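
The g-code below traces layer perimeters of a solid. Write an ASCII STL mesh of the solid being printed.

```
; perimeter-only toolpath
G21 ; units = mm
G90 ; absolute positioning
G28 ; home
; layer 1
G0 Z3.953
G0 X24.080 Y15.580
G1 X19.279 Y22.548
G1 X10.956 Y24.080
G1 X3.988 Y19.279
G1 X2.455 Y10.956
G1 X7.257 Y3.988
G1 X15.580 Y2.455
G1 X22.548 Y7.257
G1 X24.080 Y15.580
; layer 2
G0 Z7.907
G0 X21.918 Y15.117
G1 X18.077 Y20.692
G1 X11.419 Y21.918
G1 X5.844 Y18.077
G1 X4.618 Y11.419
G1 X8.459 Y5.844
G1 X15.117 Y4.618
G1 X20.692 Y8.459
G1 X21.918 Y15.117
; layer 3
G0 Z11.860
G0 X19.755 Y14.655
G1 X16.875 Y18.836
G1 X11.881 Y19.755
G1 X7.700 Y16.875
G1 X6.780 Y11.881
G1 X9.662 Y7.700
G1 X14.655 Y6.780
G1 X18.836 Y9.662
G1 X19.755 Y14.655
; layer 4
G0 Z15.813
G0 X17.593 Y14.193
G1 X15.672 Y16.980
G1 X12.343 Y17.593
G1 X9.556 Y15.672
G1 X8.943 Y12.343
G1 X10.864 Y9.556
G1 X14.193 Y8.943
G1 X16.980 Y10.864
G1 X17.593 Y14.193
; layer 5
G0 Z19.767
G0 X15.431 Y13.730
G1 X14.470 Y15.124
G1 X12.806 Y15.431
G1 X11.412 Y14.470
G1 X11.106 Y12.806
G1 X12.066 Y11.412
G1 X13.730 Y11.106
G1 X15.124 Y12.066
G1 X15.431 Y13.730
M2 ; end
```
solid part
  facet normal 0.0000 0.0000 -1.0000
    outer loop
      vertex 10.494 26.243 0.000
      vertex 20.481 24.404 0.000
      vertex 26.243 16.042 0.000
    endloop
  endfacet
  facet normal 0.0000 0.0000 -1.0000
    outer loop
      vertex 2.132 20.481 0.000
      vertex 10.494 26.243 0.000
      vertex 26.243 16.042 0.000
    endloop
  endfacet
  facet normal 0.0000 0.0000 -1.0000
    outer loop
      vertex 0.293 10.494 0.000
      vertex 2.132 20.481 0.000
      vertex 26.243 16.042 0.000
    endloop
  endfacet
  facet normal 0.0000 0.0000 -1.0000
    outer loop
      vertex 6.055 2.132 0.000
      vertex 0.293 10.494 0.000
      vertex 26.243 16.042 0.000
    endloop
  endfacet
  facet normal 0.0000 0.0000 -1.0000
    outer loop
      vertex 16.042 0.293 0.000
      vertex 6.055 2.132 0.000
      vertex 26.243 16.042 0.000
    endloop
  endfacet
  facet normal 0.0000 0.0000 -1.0000
    outer loop
      vertex 24.404 6.055 0.000
      vertex 16.042 0.293 0.000
      vertex 26.243 16.042 0.000
    endloop
  endfacet
  facet normal 0.7315 0.5041 0.4591
    outer loop
      vertex 26.243 16.042 0.000
      vertex 20.481 24.404 0.000
      vertex 13.268 13.268 23.720
    endloop
  endfacet
  facet normal 0.1609 0.8737 0.4591
    outer loop
      vertex 20.481 24.404 0.000
      vertex 10.494 26.243 0.000
      vertex 13.268 13.268 23.720
    endloop
  endfacet
  facet normal -0.5041 0.7315 0.4591
    outer loop
      vertex 10.494 26.243 0.000
      vertex 2.132 20.481 0.000
      vertex 13.268 13.268 23.720
    endloop
  endfacet
  facet normal -0.8737 0.1609 0.4591
    outer loop
      vertex 2.132 20.481 0.000
      vertex 0.293 10.494 0.000
      vertex 13.268 13.268 23.720
    endloop
  endfacet
  facet normal -0.7315 -0.5041 0.4591
    outer loop
      vertex 0.293 10.494 0.000
      vertex 6.055 2.132 0.000
      vertex 13.268 13.268 23.720
    endloop
  endfacet
  facet normal -0.1609 -0.8737 0.4591
    outer loop
      vertex 6.055 2.132 0.000
      vertex 16.042 0.293 0.000
      vertex 13.268 13.268 23.720
    endloop
  endfacet
  facet normal 0.5041 -0.7315 0.4591
    outer loop
      vertex 16.042 0.293 0.000
      vertex 24.404 6.055 0.000
      vertex 13.268 13.268 23.720
    endloop
  endfacet
  facet normal 0.8737 -0.1609 0.4591
    outer loop
      vertex 24.404 6.055 0.000
      vertex 26.243 16.042 0.000
      vertex 13.268 13.268 23.720
    endloop
  endfacet
endsolid part

The G0 Z moves step by Δz≈3.953 mm. The G1 loops shrink linearly with z, so the solid tapers from its base footprint up to z≈23.7. Closing with a flat bottom cap and the tapered top and triangulating gives 14 facets — a regular 8-sided pyramid, base circumscribed radius ≈ 13.3 mm, apex at z ≈ 23.7 mm.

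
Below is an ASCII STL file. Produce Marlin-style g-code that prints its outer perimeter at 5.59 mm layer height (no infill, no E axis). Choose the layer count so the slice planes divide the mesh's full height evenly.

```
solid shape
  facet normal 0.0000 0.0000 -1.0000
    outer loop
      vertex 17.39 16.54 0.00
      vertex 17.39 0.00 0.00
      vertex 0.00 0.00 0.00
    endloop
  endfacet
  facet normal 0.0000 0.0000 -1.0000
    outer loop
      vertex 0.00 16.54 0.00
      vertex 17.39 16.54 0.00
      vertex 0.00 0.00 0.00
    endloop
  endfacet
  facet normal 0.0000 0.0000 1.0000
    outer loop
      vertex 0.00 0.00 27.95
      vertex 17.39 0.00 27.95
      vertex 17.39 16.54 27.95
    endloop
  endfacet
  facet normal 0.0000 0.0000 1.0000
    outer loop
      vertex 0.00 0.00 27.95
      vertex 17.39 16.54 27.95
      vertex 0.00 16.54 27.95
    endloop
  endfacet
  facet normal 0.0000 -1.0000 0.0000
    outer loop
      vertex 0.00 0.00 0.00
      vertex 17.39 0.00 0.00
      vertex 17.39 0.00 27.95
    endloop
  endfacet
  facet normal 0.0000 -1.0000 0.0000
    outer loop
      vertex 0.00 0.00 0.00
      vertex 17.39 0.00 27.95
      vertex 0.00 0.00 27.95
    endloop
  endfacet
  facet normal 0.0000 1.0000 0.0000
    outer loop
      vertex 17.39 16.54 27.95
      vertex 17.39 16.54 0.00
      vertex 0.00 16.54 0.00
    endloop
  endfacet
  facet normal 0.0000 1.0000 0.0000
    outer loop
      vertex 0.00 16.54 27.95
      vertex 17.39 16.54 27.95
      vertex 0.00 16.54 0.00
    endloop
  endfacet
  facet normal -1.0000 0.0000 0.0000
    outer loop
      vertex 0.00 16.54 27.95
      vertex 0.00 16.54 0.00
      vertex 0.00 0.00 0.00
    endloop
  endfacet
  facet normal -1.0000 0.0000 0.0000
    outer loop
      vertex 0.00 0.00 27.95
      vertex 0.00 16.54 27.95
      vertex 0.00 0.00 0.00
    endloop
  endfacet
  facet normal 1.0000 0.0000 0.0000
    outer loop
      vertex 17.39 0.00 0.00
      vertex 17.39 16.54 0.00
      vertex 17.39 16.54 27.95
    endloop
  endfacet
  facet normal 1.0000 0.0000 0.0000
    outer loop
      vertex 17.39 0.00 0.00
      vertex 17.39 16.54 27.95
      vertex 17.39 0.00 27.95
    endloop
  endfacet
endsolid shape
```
; perimeter-only toolpath
G21 ; units = mm
G90 ; absolute positioning
G28 ; home
; layer 1
G0 Z5.59
G0 X0.00 Y0.00
G1 X17.39 Y0.00
G1 X17.39 Y16.54
G1 X0.00 Y16.54
G1 X0.00 Y0.00
; layer 2
G0 Z11.18
G0 X0.00 Y0.00
G1 X17.39 Y0.00
G1 X17.39 Y16.54
G1 X0.00 Y16.54
G1 X0.00 Y0.00
; layer 3
G0 Z16.77
G0 X0.00 Y0.00
G1 X17.39 Y0.00
G1 X17.39 Y16.54
G1 X0.00 Y16.54
G1 X0.00 Y0.00
; layer 4
G0 Z22.36
G0 X0.00 Y0.00
G1 X17.39 Y0.00
G1 X17.39 Y16.54
G1 X0.00 Y16.54
G1 X0.00 Y0.00
; layer 5
G0 Z27.95
G0 X0.00 Y0.00
G1 X17.39 Y0.00
G1 X17.39 Y16.54
G1 X0.00 Y16.54
G1 X0.00 Y0.00
M2 ; end

The solid is a rectangular box, roughly 17.4 × 16.5 mm footprint and 27.9 mm tall. Slicing at Δz = 5.59 mm — 5 equal slices spanning the solid's height, so layer i sits at z = i·h/5 — gives 5 non-empty perimeters. Each is a 4-segment closed polygon; G0 lifts to the layer z and rapids to the start vertex, then G1 traces the edges.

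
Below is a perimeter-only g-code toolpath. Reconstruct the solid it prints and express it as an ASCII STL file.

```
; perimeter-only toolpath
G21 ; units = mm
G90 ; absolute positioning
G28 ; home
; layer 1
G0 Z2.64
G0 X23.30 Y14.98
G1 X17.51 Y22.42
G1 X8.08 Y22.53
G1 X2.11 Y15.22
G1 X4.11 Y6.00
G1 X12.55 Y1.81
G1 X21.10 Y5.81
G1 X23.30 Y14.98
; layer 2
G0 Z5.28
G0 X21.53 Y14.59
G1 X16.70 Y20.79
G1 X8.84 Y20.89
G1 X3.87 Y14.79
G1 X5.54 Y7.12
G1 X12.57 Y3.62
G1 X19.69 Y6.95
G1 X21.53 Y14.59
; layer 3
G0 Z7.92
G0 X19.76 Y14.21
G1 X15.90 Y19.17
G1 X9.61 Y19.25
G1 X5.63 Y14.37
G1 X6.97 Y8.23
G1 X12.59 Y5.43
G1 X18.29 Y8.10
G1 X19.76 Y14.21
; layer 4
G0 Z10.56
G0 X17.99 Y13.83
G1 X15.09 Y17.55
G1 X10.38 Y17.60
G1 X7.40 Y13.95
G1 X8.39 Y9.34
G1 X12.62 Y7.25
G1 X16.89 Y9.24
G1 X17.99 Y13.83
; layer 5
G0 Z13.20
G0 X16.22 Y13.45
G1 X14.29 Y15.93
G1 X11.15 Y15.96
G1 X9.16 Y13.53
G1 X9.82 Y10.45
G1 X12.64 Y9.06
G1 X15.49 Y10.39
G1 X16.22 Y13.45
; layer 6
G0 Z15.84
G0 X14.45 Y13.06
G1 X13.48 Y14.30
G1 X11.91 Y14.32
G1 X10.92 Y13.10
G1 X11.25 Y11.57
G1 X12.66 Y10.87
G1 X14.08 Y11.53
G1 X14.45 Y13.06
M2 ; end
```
solid part
  facet normal 0.0000 0.0000 -1.0000
    outer loop
      vertex 7.31 24.17 0.00
      vertex 18.31 24.04 0.00
      vertex 25.07 15.36 0.00
    endloop
  endfacet
  facet normal 0.0000 0.0000 -1.0000
    outer loop
      vertex 0.35 15.64 0.00
      vertex 7.31 24.17 0.00
      vertex 25.07 15.36 0.00
    endloop
  endfacet
  facet normal 0.0000 0.0000 -1.0000
    outer loop
      vertex 2.68 4.89 0.00
      vertex 0.35 15.64 0.00
      vertex 25.07 15.36 0.00
    endloop
  endfacet
  facet normal 0.0000 0.0000 -1.0000
    outer loop
      vertex 12.53 0.00 0.00
      vertex 2.68 4.89 0.00
      vertex 25.07 15.36 0.00
    endloop
  endfacet
  facet normal 0.0000 0.0000 -1.0000
    outer loop
      vertex 22.50 4.66 0.00
      vertex 12.53 0.00 0.00
      vertex 25.07 15.36 0.00
    endloop
  endfacet
  facet normal 0.6711 0.5227 0.5258
    outer loop
      vertex 25.07 15.36 0.00
      vertex 18.31 24.04 0.00
      vertex 12.68 12.68 18.48
    endloop
  endfacet
  facet normal 0.0101 0.8505 0.5259
    outer loop
      vertex 18.31 24.04 0.00
      vertex 7.31 24.17 0.00
      vertex 12.68 12.68 18.48
    endloop
  endfacet
  facet normal -0.6590 0.5377 0.5258
    outer loop
      vertex 7.31 24.17 0.00
      vertex 0.35 15.64 0.00
      vertex 12.68 12.68 18.48
    endloop
  endfacet
  facet normal -0.8313 -0.1802 0.5258
    outer loop
      vertex 0.35 15.64 0.00
      vertex 2.68 4.89 0.00
      vertex 12.68 12.68 18.48
    endloop
  endfacet
  facet normal -0.3782 -0.7619 0.5258
    outer loop
      vertex 2.68 4.89 0.00
      vertex 12.53 0.00 0.00
      vertex 12.68 12.68 18.48
    endloop
  endfacet
  facet normal 0.3602 -0.7706 0.5258
    outer loop
      vertex 12.53 0.00 0.00
      vertex 22.50 4.66 0.00
      vertex 12.68 12.68 18.48
    endloop
  endfacet
  facet normal 0.8271 -0.1987 0.5257
    outer loop
      vertex 22.50 4.66 0.00
      vertex 25.07 15.36 0.00
      vertex 12.68 12.68 18.48
    endloop
  endfacet
endsolid part

The G0 Z moves step by Δz≈2.64 mm. The G1 loops shrink linearly with z, so the solid tapers from its base footprint up to z≈18.5. Closing with a flat bottom cap and the tapered top and triangulating gives 12 facets — a regular 7-sided pyramid, base circumscribed radius ≈ 12.7 mm, apex at z ≈ 18.5 mm.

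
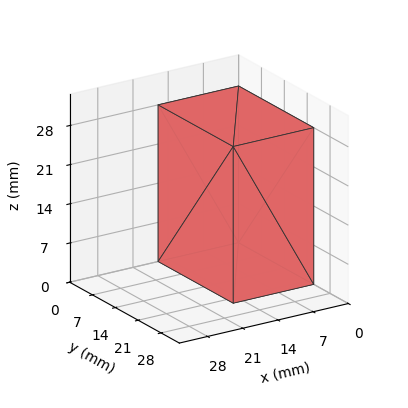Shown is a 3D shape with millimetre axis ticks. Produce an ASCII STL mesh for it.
Reading the render: the shape is a rectangular box, roughly 16 × 23 mm footprint and 28 mm tall (dimensions read to the nearest mm from the axis ticks). For the STL, each face is triangulated and given an outward normal.

solid part
  facet normal 0.0000 0.0000 -1.0000
    outer loop
      vertex 16.000 23.000 0.000
      vertex 16.000 0.000 0.000
      vertex 0.000 0.000 0.000
    endloop
  endfacet
  facet normal 0.0000 0.0000 -1.0000
    outer loop
      vertex 0.000 23.000 0.000
      vertex 16.000 23.000 0.000
      vertex 0.000 0.000 0.000
    endloop
  endfacet
  facet normal 0.0000 0.0000 1.0000
    outer loop
      vertex 0.000 0.000 28.000
      vertex 16.000 0.000 28.000
      vertex 16.000 23.000 28.000
    endloop
  endfacet
  facet normal 0.0000 0.0000 1.0000
    outer loop
      vertex 0.000 0.000 28.000
      vertex 16.000 23.000 28.000
      vertex 0.000 23.000 28.000
    endloop
  endfacet
  facet normal 0.0000 -1.0000 0.0000
    outer loop
      vertex 0.000 0.000 0.000
      vertex 16.000 0.000 0.000
      vertex 16.000 0.000 28.000
    endloop
  endfacet
  facet normal 0.0000 -1.0000 0.0000
    outer loop
      vertex 0.000 0.000 0.000
      vertex 16.000 0.000 28.000
      vertex 0.000 0.000 28.000
    endloop
  endfacet
  facet normal 0.0000 1.0000 0.0000
    outer loop
      vertex 16.000 23.000 28.000
      vertex 16.000 23.000 0.000
      vertex 0.000 23.000 0.000
    endloop
  endfacet
  facet normal 0.0000 1.0000 0.0000
    outer loop
      vertex 0.000 23.000 28.000
      vertex 16.000 23.000 28.000
      vertex 0.000 23.000 0.000
    endloop
  endfacet
  facet normal -1.0000 0.0000 0.0000
    outer loop
      vertex 0.000 23.000 28.000
      vertex 0.000 23.000 0.000
      vertex 0.000 0.000 0.000
    endloop
  endfacet
  facet normal -1.0000 0.0000 0.0000
    outer loop
      vertex 0.000 0.000 28.000
      vertex 0.000 23.000 28.000
      vertex 0.000 0.000 0.000
    endloop
  endfacet
  facet normal 1.0000 0.0000 0.0000
    outer loop
      vertex 16.000 0.000 0.000
      vertex 16.000 23.000 0.000
      vertex 16.000 23.000 28.000
    endloop
  endfacet
  facet normal 1.0000 0.0000 0.0000
    outer loop
      vertex 16.000 0.000 0.000
      vertex 16.000 23.000 28.000
      vertex 16.000 0.000 28.000
    endloop
  endfacet
endsolid part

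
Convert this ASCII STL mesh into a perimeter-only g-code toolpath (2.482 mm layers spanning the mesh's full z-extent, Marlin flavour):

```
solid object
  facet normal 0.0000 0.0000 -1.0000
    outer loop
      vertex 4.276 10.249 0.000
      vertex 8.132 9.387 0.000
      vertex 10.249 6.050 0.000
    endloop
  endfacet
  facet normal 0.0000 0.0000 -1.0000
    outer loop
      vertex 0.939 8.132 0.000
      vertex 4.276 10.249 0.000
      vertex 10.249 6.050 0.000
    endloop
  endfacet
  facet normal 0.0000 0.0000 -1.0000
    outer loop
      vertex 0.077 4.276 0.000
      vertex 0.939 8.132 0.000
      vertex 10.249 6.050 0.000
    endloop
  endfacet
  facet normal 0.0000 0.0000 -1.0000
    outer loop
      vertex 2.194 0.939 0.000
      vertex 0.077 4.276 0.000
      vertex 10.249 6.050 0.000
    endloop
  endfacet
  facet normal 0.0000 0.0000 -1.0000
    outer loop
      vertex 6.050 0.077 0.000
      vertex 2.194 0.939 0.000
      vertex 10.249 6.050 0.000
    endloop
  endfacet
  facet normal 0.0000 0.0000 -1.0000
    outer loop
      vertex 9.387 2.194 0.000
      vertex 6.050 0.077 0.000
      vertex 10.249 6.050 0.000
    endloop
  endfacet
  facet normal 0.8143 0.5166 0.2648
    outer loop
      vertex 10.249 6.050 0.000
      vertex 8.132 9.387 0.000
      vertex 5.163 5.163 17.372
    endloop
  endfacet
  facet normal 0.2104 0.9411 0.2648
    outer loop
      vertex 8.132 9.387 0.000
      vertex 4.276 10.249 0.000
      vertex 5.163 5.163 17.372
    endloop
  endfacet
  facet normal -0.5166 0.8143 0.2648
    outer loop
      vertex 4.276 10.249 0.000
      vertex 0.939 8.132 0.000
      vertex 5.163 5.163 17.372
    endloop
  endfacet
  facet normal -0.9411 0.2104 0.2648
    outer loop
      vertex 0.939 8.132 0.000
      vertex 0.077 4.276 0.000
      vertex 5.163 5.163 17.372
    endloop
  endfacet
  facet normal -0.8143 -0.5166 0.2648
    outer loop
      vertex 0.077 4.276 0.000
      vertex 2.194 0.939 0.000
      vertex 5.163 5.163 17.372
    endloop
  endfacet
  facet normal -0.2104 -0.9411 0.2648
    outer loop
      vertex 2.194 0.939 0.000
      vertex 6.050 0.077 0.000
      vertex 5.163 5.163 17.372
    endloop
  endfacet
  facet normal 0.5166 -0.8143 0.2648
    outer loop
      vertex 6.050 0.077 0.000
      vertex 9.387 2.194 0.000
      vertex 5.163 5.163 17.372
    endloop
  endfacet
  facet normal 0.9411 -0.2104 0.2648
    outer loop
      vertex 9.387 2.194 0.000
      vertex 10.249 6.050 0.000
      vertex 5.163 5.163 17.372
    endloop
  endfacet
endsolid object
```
; perimeter-only toolpath
G21 ; units = mm
G90 ; absolute positioning
G28 ; home
; layer 1
G0 Z2.482
G0 X9.522 Y5.923
G1 X7.708 Y8.784
G1 X4.403 Y9.522
G1 X1.542 Y7.708
G1 X0.804 Y4.403
G1 X2.618 Y1.542
G1 X5.923 Y0.804
G1 X8.784 Y2.618
G1 X9.522 Y5.923
; layer 2
G0 Z4.963
G0 X8.796 Y5.797
G1 X7.284 Y8.180
G1 X4.529 Y8.796
G1 X2.146 Y7.284
G1 X1.530 Y4.529
G1 X3.042 Y2.146
G1 X5.797 Y1.530
G1 X8.180 Y3.042
G1 X8.796 Y5.797
; layer 3
G0 Z7.445
G0 X8.069 Y5.670
G1 X6.860 Y7.577
G1 X4.656 Y8.069
G1 X2.749 Y6.860
G1 X2.257 Y4.656
G1 X3.466 Y2.749
G1 X5.670 Y2.257
G1 X7.577 Y3.466
G1 X8.069 Y5.670
; layer 4
G0 Z9.927
G0 X7.343 Y5.543
G1 X6.435 Y6.973
G1 X4.783 Y7.343
G1 X3.353 Y6.435
G1 X2.983 Y4.783
G1 X3.891 Y3.353
G1 X5.543 Y2.983
G1 X6.973 Y3.891
G1 X7.343 Y5.543
; layer 5
G0 Z12.409
G0 X6.616 Y5.416
G1 X6.011 Y6.370
G1 X4.910 Y6.616
G1 X3.956 Y6.011
G1 X3.710 Y4.910
G1 X4.315 Y3.956
G1 X5.416 Y3.710
G1 X6.370 Y4.315
G1 X6.616 Y5.416
; layer 6
G0 Z14.890
G0 X5.890 Y5.290
G1 X5.587 Y5.766
G1 X5.036 Y5.890
G1 X4.560 Y5.587
G1 X4.436 Y5.036
G1 X4.739 Y4.560
G1 X5.290 Y4.436
G1 X5.766 Y4.739
G1 X5.890 Y5.290
M2 ; end

The solid is a regular 8-sided pyramid, base circumscribed radius ≈ 5.16 mm, apex at z ≈ 17.4 mm. Slicing at Δz = 2.482 mm — 7 equal slices spanning the solid's height, so layer i sits at z = i·h/7 — gives 6 non-empty perimeters. Each is a 8-segment closed polygon; G0 lifts to the layer z and rapids to the start vertex, then G1 traces the edges. The cross-section shrinks linearly with z (the slice at the apex is degenerate and omitted).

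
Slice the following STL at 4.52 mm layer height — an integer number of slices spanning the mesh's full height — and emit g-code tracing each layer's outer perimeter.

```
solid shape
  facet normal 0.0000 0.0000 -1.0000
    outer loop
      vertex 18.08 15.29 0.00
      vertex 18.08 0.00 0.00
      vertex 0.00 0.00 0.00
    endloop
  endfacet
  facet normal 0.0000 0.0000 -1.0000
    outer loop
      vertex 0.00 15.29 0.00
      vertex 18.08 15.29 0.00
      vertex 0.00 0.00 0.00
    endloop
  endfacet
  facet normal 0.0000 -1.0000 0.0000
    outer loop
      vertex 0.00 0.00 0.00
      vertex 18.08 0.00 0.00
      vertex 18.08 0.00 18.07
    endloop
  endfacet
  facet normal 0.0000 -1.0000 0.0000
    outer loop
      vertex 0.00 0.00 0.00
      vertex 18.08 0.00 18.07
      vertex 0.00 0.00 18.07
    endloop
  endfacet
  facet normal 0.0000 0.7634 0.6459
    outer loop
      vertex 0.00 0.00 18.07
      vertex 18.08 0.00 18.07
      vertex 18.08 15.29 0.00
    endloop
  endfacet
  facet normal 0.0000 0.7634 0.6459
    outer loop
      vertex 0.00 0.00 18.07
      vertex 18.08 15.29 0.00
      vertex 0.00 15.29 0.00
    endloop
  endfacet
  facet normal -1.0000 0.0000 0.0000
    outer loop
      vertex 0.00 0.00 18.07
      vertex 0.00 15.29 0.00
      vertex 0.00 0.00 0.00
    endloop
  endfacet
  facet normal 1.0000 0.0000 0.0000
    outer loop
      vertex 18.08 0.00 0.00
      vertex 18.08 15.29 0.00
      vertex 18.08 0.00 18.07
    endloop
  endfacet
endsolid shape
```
; perimeter-only toolpath
G21 ; units = mm
G90 ; absolute positioning
G28 ; home
; layer 1
G0 Z4.52
G0 X0.00 Y0.00
G1 X18.08 Y0.00
G1 X18.08 Y11.47
G1 X0.00 Y11.47
G1 X0.00 Y0.00
; layer 2
G0 Z9.04
G0 X0.00 Y0.00
G1 X18.08 Y0.00
G1 X18.08 Y7.64
G1 X0.00 Y7.64
G1 X0.00 Y0.00
; layer 3
G0 Z13.55
G0 X0.00 Y0.00
G1 X18.08 Y0.00
G1 X18.08 Y3.82
G1 X0.00 Y3.82
G1 X0.00 Y0.00
M2 ; end

The solid is a wedge (ramp): 18.1 × 15.3 mm base, rising to 18.1 mm along the y=0 edge and sloping linearly to z=0 at y=15.3. Slicing at Δz = 4.52 mm — 4 equal slices spanning the solid's height, so layer i sits at z = i·h/4 — gives 3 non-empty perimeters. Each is a 4-segment closed polygon; G0 lifts to the layer z and rapids to the start vertex, then G1 traces the edges. The cross-section shrinks linearly with z (the slice at the apex is degenerate and omitted).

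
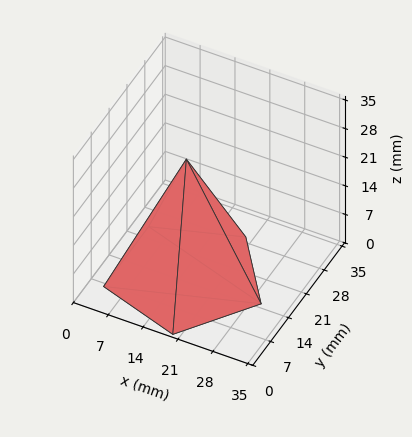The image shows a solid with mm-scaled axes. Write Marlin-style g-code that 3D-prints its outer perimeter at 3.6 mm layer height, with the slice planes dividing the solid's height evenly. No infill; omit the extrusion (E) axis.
Reading the render: the shape is a regular 5-sided pyramid, base circumscribed radius ≈ 15 mm, apex at z ≈ 29 mm (dimensions read to the nearest mm from the axis ticks). For the g-code, the solid's height is divided into equal slices at the stated Δz and each level perimeter traced with G1 moves after a G0 lift.

; perimeter-only toolpath
G21 ; units = mm
G90 ; absolute positioning
G28 ; home
; layer 1
G0 Z3.6
G0 X28.1 Y15.0
G1 X19.0 Y27.5
G1 X4.4 Y22.7
G1 X4.4 Y7.3
G1 X19.0 Y2.5
G1 X28.1 Y15.0
; layer 2
G0 Z7.2
G0 X26.2 Y15.0
G1 X18.5 Y25.7
G1 X5.9 Y21.6
G1 X5.9 Y8.4
G1 X18.5 Y4.3
G1 X26.2 Y15.0
; layer 3
G0 Z10.9
G0 X24.4 Y15.0
G1 X17.9 Y23.9
G1 X7.4 Y20.5
G1 X7.4 Y9.5
G1 X17.9 Y6.1
G1 X24.4 Y15.0
; layer 4
G0 Z14.5
G0 X22.5 Y15.0
G1 X17.3 Y22.1
G1 X8.9 Y19.4
G1 X8.9 Y10.6
G1 X17.3 Y7.8
G1 X22.5 Y15.0
; layer 5
G0 Z18.1
G0 X20.6 Y15.0
G1 X16.7 Y20.4
G1 X10.5 Y18.3
G1 X10.5 Y11.7
G1 X16.7 Y9.6
G1 X20.6 Y15.0
; layer 6
G0 Z21.8
G0 X18.8 Y15.0
G1 X16.1 Y18.6
G1 X12.0 Y17.2
G1 X12.0 Y12.8
G1 X16.1 Y11.4
G1 X18.8 Y15.0
; layer 7
G0 Z25.4
G0 X16.9 Y15.0
G1 X15.6 Y16.8
G1 X13.5 Y16.1
G1 X13.5 Y13.9
G1 X15.6 Y13.2
G1 X16.9 Y15.0
M2 ; end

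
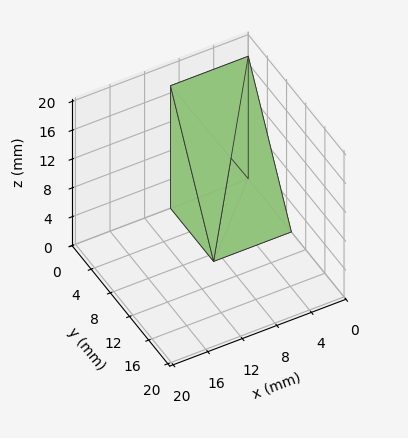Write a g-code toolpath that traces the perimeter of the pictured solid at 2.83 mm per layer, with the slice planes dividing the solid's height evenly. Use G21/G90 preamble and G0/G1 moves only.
Reading the render: the shape is a wedge (ramp): 9 × 9 mm base, rising to 17 mm along the y=0 edge and sloping linearly to z=0 at y=9 (dimensions read to the nearest mm from the axis ticks). For the g-code, the solid's height is divided into equal slices at the stated Δz and each level perimeter traced with G1 moves after a G0 lift.

; perimeter-only toolpath
G21 ; units = mm
G90 ; absolute positioning
G28 ; home
; layer 1
G0 Z2.83
G0 X0.00 Y0.00
G1 X9.00 Y0.00
G1 X9.00 Y7.50
G1 X0.00 Y7.50
G1 X0.00 Y0.00
; layer 2
G0 Z5.67
G0 X0.00 Y0.00
G1 X9.00 Y0.00
G1 X9.00 Y6.00
G1 X0.00 Y6.00
G1 X0.00 Y0.00
; layer 3
G0 Z8.50
G0 X0.00 Y0.00
G1 X9.00 Y0.00
G1 X9.00 Y4.50
G1 X0.00 Y4.50
G1 X0.00 Y0.00
; layer 4
G0 Z11.33
G0 X0.00 Y0.00
G1 X9.00 Y0.00
G1 X9.00 Y3.00
G1 X0.00 Y3.00
G1 X0.00 Y0.00
; layer 5
G0 Z14.17
G0 X0.00 Y0.00
G1 X9.00 Y0.00
G1 X9.00 Y1.50
G1 X0.00 Y1.50
G1 X0.00 Y0.00
M2 ; end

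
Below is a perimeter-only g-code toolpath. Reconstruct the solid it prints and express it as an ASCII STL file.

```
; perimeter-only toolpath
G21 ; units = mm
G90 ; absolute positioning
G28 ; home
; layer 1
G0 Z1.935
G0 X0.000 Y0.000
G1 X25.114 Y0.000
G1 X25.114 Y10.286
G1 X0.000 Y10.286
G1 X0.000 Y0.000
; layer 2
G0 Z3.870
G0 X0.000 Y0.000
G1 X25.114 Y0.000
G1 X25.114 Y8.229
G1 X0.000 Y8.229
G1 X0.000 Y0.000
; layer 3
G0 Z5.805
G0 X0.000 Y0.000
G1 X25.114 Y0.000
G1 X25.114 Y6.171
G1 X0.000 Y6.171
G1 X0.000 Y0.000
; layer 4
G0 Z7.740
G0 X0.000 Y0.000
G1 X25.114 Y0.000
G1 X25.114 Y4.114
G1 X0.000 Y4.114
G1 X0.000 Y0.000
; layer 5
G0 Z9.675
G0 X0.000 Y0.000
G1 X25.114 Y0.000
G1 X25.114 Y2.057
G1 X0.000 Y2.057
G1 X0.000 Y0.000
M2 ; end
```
solid part
  facet normal 0.0000 0.0000 -1.0000
    outer loop
      vertex 25.114 12.343 0.000
      vertex 25.114 0.000 0.000
      vertex 0.000 0.000 0.000
    endloop
  endfacet
  facet normal 0.0000 0.0000 -1.0000
    outer loop
      vertex 0.000 12.343 0.000
      vertex 25.114 12.343 0.000
      vertex 0.000 0.000 0.000
    endloop
  endfacet
  facet normal 0.0000 -1.0000 0.0000
    outer loop
      vertex 0.000 0.000 0.000
      vertex 25.114 0.000 0.000
      vertex 25.114 0.000 11.610
    endloop
  endfacet
  facet normal 0.0000 -1.0000 0.0000
    outer loop
      vertex 0.000 0.000 0.000
      vertex 25.114 0.000 11.610
      vertex 0.000 0.000 11.610
    endloop
  endfacet
  facet normal 0.0000 0.6851 0.7284
    outer loop
      vertex 0.000 0.000 11.610
      vertex 25.114 0.000 11.610
      vertex 25.114 12.343 0.000
    endloop
  endfacet
  facet normal 0.0000 0.6851 0.7284
    outer loop
      vertex 0.000 0.000 11.610
      vertex 25.114 12.343 0.000
      vertex 0.000 12.343 0.000
    endloop
  endfacet
  facet normal -1.0000 0.0000 0.0000
    outer loop
      vertex 0.000 0.000 11.610
      vertex 0.000 12.343 0.000
      vertex 0.000 0.000 0.000
    endloop
  endfacet
  facet normal 1.0000 0.0000 0.0000
    outer loop
      vertex 25.114 0.000 0.000
      vertex 25.114 12.343 0.000
      vertex 25.114 0.000 11.610
    endloop
  endfacet
endsolid part

The G0 Z moves step by Δz≈1.935 mm. The G1 loops shrink linearly with z, so the solid tapers from its base footprint up to z≈11.6. Closing with a flat bottom cap and the tapered top and triangulating gives 8 facets — a wedge (ramp): 25.1 × 12.3 mm base, rising to 11.6 mm along the y=0 edge and sloping linearly to z=0 at y=12.3.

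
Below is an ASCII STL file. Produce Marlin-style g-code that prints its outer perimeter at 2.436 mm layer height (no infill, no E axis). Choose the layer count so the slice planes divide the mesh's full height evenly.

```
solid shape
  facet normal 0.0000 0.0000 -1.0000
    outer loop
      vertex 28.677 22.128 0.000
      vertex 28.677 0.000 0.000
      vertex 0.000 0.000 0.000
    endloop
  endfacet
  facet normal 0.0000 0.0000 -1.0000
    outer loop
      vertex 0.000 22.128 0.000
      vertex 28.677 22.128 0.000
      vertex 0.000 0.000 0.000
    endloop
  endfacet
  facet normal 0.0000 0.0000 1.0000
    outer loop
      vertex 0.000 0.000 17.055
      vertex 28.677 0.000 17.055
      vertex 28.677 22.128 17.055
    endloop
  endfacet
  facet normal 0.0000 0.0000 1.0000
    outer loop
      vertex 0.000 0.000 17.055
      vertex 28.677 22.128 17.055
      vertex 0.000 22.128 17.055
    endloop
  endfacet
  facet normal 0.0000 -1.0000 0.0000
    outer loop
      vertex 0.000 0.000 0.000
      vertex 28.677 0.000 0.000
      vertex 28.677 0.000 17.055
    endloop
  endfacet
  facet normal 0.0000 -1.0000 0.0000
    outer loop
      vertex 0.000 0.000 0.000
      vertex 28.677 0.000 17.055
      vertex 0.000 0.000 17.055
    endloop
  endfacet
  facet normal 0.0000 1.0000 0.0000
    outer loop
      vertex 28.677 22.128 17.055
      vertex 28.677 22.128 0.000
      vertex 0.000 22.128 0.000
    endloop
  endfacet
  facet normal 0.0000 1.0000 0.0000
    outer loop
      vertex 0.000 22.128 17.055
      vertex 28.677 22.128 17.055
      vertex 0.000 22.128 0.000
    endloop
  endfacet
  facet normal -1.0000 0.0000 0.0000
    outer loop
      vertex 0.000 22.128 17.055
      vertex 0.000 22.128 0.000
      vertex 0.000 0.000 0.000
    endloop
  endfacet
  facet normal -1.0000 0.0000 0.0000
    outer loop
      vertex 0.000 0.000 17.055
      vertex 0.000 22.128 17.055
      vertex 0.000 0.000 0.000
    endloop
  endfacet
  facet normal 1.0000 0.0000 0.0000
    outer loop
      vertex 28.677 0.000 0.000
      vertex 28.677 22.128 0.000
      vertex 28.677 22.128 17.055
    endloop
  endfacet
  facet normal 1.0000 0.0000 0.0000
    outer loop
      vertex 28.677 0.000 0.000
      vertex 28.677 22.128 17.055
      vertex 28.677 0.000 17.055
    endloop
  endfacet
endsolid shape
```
; perimeter-only toolpath
G21 ; units = mm
G90 ; absolute positioning
G28 ; home
; layer 1
G0 Z2.436
G0 X0.000 Y0.000
G1 X28.677 Y0.000
G1 X28.677 Y22.128
G1 X0.000 Y22.128
G1 X0.000 Y0.000
; layer 2
G0 Z4.873
G0 X0.000 Y0.000
G1 X28.677 Y0.000
G1 X28.677 Y22.128
G1 X0.000 Y22.128
G1 X0.000 Y0.000
; layer 3
G0 Z7.309
G0 X0.000 Y0.000
G1 X28.677 Y0.000
G1 X28.677 Y22.128
G1 X0.000 Y22.128
G1 X0.000 Y0.000
; layer 4
G0 Z9.746
G0 X0.000 Y0.000
G1 X28.677 Y0.000
G1 X28.677 Y22.128
G1 X0.000 Y22.128
G1 X0.000 Y0.000
; layer 5
G0 Z12.182
G0 X0.000 Y0.000
G1 X28.677 Y0.000
G1 X28.677 Y22.128
G1 X0.000 Y22.128
G1 X0.000 Y0.000
; layer 6
G0 Z14.619
G0 X0.000 Y0.000
G1 X28.677 Y0.000
G1 X28.677 Y22.128
G1 X0.000 Y22.128
G1 X0.000 Y0.000
; layer 7
G0 Z17.055
G0 X0.000 Y0.000
G1 X28.677 Y0.000
G1 X28.677 Y22.128
G1 X0.000 Y22.128
G1 X0.000 Y0.000
M2 ; end

The solid is a rectangular box, roughly 28.7 × 22.1 mm footprint and 17.1 mm tall. Slicing at Δz = 2.436 mm — 7 equal slices spanning the solid's height, so layer i sits at z = i·h/7 — gives 7 non-empty perimeters. Each is a 4-segment closed polygon; G0 lifts to the layer z and rapids to the start vertex, then G1 traces the edges.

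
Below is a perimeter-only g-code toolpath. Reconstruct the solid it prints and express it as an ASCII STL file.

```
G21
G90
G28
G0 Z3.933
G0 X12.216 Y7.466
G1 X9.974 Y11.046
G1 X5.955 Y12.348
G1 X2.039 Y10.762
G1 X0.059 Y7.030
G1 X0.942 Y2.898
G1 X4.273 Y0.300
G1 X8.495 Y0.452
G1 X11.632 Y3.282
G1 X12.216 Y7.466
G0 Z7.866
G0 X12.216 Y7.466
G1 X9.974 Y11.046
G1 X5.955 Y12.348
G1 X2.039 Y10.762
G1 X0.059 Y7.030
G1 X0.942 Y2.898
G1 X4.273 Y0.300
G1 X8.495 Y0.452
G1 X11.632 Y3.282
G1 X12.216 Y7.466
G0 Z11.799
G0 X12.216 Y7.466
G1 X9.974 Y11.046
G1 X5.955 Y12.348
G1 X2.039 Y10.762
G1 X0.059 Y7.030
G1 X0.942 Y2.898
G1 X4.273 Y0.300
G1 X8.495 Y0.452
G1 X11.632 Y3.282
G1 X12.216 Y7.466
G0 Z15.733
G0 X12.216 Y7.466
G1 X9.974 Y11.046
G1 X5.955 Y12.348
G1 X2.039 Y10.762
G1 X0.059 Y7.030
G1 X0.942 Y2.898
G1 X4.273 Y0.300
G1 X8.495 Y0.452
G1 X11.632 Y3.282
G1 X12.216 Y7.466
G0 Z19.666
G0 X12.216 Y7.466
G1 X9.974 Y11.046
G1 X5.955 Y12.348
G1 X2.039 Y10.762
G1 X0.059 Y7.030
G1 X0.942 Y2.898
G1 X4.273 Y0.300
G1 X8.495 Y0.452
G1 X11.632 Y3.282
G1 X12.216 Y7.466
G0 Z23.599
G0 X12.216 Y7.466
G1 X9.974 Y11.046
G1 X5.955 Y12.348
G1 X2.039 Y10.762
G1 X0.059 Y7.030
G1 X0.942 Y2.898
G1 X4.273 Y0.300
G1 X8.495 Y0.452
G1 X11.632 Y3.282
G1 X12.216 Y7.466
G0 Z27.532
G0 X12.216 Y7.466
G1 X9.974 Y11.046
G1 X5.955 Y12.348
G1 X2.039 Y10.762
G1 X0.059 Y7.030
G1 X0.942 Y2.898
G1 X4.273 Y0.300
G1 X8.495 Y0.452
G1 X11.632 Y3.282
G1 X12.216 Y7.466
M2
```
solid part
  facet normal 0.0000 0.0000 -1.0000
    outer loop
      vertex 5.955 12.348 0.000
      vertex 9.974 11.046 0.000
      vertex 12.216 7.466 0.000
    endloop
  endfacet
  facet normal 0.0000 0.0000 -1.0000
    outer loop
      vertex 2.039 10.762 0.000
      vertex 5.955 12.348 0.000
      vertex 12.216 7.466 0.000
    endloop
  endfacet
  facet normal 0.0000 0.0000 -1.0000
    outer loop
      vertex 0.059 7.030 0.000
      vertex 2.039 10.762 0.000
      vertex 12.216 7.466 0.000
    endloop
  endfacet
  facet normal 0.0000 0.0000 -1.0000
    outer loop
      vertex 0.942 2.898 0.000
      vertex 0.059 7.030 0.000
      vertex 12.216 7.466 0.000
    endloop
  endfacet
  facet normal 0.0000 0.0000 -1.0000
    outer loop
      vertex 4.273 0.300 0.000
      vertex 0.942 2.898 0.000
      vertex 12.216 7.466 0.000
    endloop
  endfacet
  facet normal 0.0000 0.0000 -1.0000
    outer loop
      vertex 8.495 0.452 0.000
      vertex 4.273 0.300 0.000
      vertex 12.216 7.466 0.000
    endloop
  endfacet
  facet normal 0.0000 0.0000 -1.0000
    outer loop
      vertex 11.632 3.282 0.000
      vertex 8.495 0.452 0.000
      vertex 12.216 7.466 0.000
    endloop
  endfacet
  facet normal 0.0000 0.0000 1.0000
    outer loop
      vertex 12.216 7.466 27.532
      vertex 9.974 11.046 27.532
      vertex 5.955 12.348 27.532
    endloop
  endfacet
  facet normal 0.0000 0.0000 1.0000
    outer loop
      vertex 12.216 7.466 27.532
      vertex 5.955 12.348 27.532
      vertex 2.039 10.762 27.532
    endloop
  endfacet
  facet normal 0.0000 0.0000 1.0000
    outer loop
      vertex 12.216 7.466 27.532
      vertex 2.039 10.762 27.532
      vertex 0.059 7.030 27.532
    endloop
  endfacet
  facet normal 0.0000 0.0000 1.0000
    outer loop
      vertex 12.216 7.466 27.532
      vertex 0.059 7.030 27.532
      vertex 0.942 2.898 27.532
    endloop
  endfacet
  facet normal 0.0000 0.0000 1.0000
    outer loop
      vertex 12.216 7.466 27.532
      vertex 0.942 2.898 27.532
      vertex 4.273 0.300 27.532
    endloop
  endfacet
  facet normal 0.0000 0.0000 1.0000
    outer loop
      vertex 12.216 7.466 27.532
      vertex 4.273 0.300 27.532
      vertex 8.495 0.452 27.532
    endloop
  endfacet
  facet normal 0.0000 0.0000 1.0000
    outer loop
      vertex 12.216 7.466 27.532
      vertex 8.495 0.452 27.532
      vertex 11.632 3.282 27.532
    endloop
  endfacet
  facet normal 0.8475 0.5308 0.0000
    outer loop
      vertex 12.216 7.466 0.000
      vertex 9.974 11.046 0.000
      vertex 9.974 11.046 27.532
    endloop
  endfacet
  facet normal 0.8475 0.5308 0.0000
    outer loop
      vertex 12.216 7.466 0.000
      vertex 9.974 11.046 27.532
      vertex 12.216 7.466 27.532
    endloop
  endfacet
  facet normal 0.3082 0.9513 0.0000
    outer loop
      vertex 9.974 11.046 0.000
      vertex 5.955 12.348 0.000
      vertex 5.955 12.348 27.532
    endloop
  endfacet
  facet normal 0.3082 0.9513 0.0000
    outer loop
      vertex 9.974 11.046 0.000
      vertex 5.955 12.348 27.532
      vertex 9.974 11.046 27.532
    endloop
  endfacet
  facet normal -0.3754 0.9269 0.0000
    outer loop
      vertex 5.955 12.348 0.000
      vertex 2.039 10.762 0.000
      vertex 2.039 10.762 27.532
    endloop
  endfacet
  facet normal -0.3754 0.9269 0.0000
    outer loop
      vertex 5.955 12.348 0.000
      vertex 2.039 10.762 27.532
      vertex 5.955 12.348 27.532
    endloop
  endfacet
  facet normal -0.8834 0.4687 0.0000
    outer loop
      vertex 2.039 10.762 0.000
      vertex 0.059 7.030 0.000
      vertex 0.059 7.030 27.532
    endloop
  endfacet
  facet normal -0.8834 0.4687 0.0000
    outer loop
      vertex 2.039 10.762 0.000
      vertex 0.059 7.030 27.532
      vertex 2.039 10.762 27.532
    endloop
  endfacet
  facet normal -0.9779 -0.2090 0.0000
    outer loop
      vertex 0.059 7.030 0.000
      vertex 0.942 2.898 0.000
      vertex 0.942 2.898 27.532
    endloop
  endfacet
  facet normal -0.9779 -0.2090 0.0000
    outer loop
      vertex 0.059 7.030 0.000
      vertex 0.942 2.898 27.532
      vertex 0.059 7.030 27.532
    endloop
  endfacet
  facet normal -0.6150 -0.7885 0.0000
    outer loop
      vertex 0.942 2.898 0.000
      vertex 4.273 0.300 0.000
      vertex 4.273 0.300 27.532
    endloop
  endfacet
  facet normal -0.6150 -0.7885 0.0000
    outer loop
      vertex 0.942 2.898 0.000
      vertex 4.273 0.300 27.532
      vertex 0.942 2.898 27.532
    endloop
  endfacet
  facet normal 0.0360 -0.9994 0.0000
    outer loop
      vertex 4.273 0.300 0.000
      vertex 8.495 0.452 0.000
      vertex 8.495 0.452 27.532
    endloop
  endfacet
  facet normal 0.0360 -0.9994 0.0000
    outer loop
      vertex 4.273 0.300 0.000
      vertex 8.495 0.452 27.532
      vertex 4.273 0.300 27.532
    endloop
  endfacet
  facet normal 0.6698 -0.7425 0.0000
    outer loop
      vertex 8.495 0.452 0.000
      vertex 11.632 3.282 0.000
      vertex 11.632 3.282 27.532
    endloop
  endfacet
  facet normal 0.6698 -0.7425 0.0000
    outer loop
      vertex 8.495 0.452 0.000
      vertex 11.632 3.282 27.532
      vertex 8.495 0.452 27.532
    endloop
  endfacet
  facet normal 0.9904 -0.1382 0.0000
    outer loop
      vertex 11.632 3.282 0.000
      vertex 12.216 7.466 0.000
      vertex 12.216 7.466 27.532
    endloop
  endfacet
  facet normal 0.9904 -0.1382 0.0000
    outer loop
      vertex 11.632 3.282 0.000
      vertex 12.216 7.466 27.532
      vertex 11.632 3.282 27.532
    endloop
  endfacet
endsolid part

The G0 Z moves step by Δz≈3.933 mm. Every layer's G1 loop is the same polygon, so the solid is a straight extrusion of it from z=0 to z≈27.5. Closing with flat bottom and top caps and triangulating gives 32 facets — a regular 9-sided prism (a cylinder approximated with 9 flat sides), circumscribed radius ≈ 6.18 mm, height ≈ 27.5 mm.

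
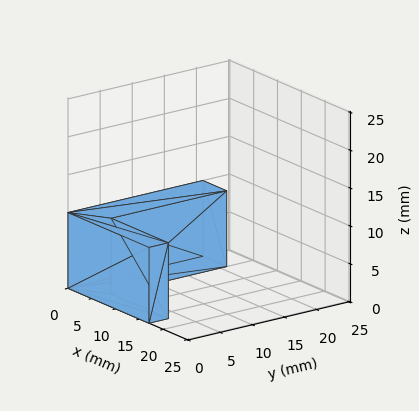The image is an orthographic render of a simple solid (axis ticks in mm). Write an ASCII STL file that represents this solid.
Reading the render: the shape is an L-shaped prism: outer 17 × 21 mm, arm thicknesses ≈ 3 mm (horizontal) and 5 mm (vertical), extruded 10 mm in z (dimensions read to the nearest mm from the axis ticks). For the STL, each face is triangulated and given an outward normal.

solid part
  facet normal 0.0000 0.0000 -1.0000
    outer loop
      vertex 17.0 3.0 0.0
      vertex 17.0 0.0 0.0
      vertex 0.0 0.0 0.0
    endloop
  endfacet
  facet normal 0.0000 0.0000 -1.0000
    outer loop
      vertex 5.0 3.0 0.0
      vertex 17.0 3.0 0.0
      vertex 0.0 0.0 0.0
    endloop
  endfacet
  facet normal 0.0000 0.0000 -1.0000
    outer loop
      vertex 5.0 21.0 0.0
      vertex 5.0 3.0 0.0
      vertex 0.0 0.0 0.0
    endloop
  endfacet
  facet normal 0.0000 0.0000 -1.0000
    outer loop
      vertex 0.0 21.0 0.0
      vertex 5.0 21.0 0.0
      vertex 0.0 0.0 0.0
    endloop
  endfacet
  facet normal 0.0000 0.0000 1.0000
    outer loop
      vertex 0.0 0.0 10.0
      vertex 17.0 0.0 10.0
      vertex 17.0 3.0 10.0
    endloop
  endfacet
  facet normal 0.0000 0.0000 1.0000
    outer loop
      vertex 0.0 0.0 10.0
      vertex 17.0 3.0 10.0
      vertex 5.0 3.0 10.0
    endloop
  endfacet
  facet normal 0.0000 0.0000 1.0000
    outer loop
      vertex 0.0 0.0 10.0
      vertex 5.0 3.0 10.0
      vertex 5.0 21.0 10.0
    endloop
  endfacet
  facet normal 0.0000 0.0000 1.0000
    outer loop
      vertex 0.0 0.0 10.0
      vertex 5.0 21.0 10.0
      vertex 0.0 21.0 10.0
    endloop
  endfacet
  facet normal 0.0000 -1.0000 0.0000
    outer loop
      vertex 0.0 0.0 0.0
      vertex 17.0 0.0 0.0
      vertex 17.0 0.0 10.0
    endloop
  endfacet
  facet normal 0.0000 -1.0000 0.0000
    outer loop
      vertex 0.0 0.0 0.0
      vertex 17.0 0.0 10.0
      vertex 0.0 0.0 10.0
    endloop
  endfacet
  facet normal 1.0000 0.0000 0.0000
    outer loop
      vertex 17.0 0.0 0.0
      vertex 17.0 3.0 0.0
      vertex 17.0 3.0 10.0
    endloop
  endfacet
  facet normal 1.0000 0.0000 0.0000
    outer loop
      vertex 17.0 0.0 0.0
      vertex 17.0 3.0 10.0
      vertex 17.0 0.0 10.0
    endloop
  endfacet
  facet normal 0.0000 1.0000 0.0000
    outer loop
      vertex 17.0 3.0 0.0
      vertex 5.0 3.0 0.0
      vertex 5.0 3.0 10.0
    endloop
  endfacet
  facet normal 0.0000 1.0000 0.0000
    outer loop
      vertex 17.0 3.0 0.0
      vertex 5.0 3.0 10.0
      vertex 17.0 3.0 10.0
    endloop
  endfacet
  facet normal 1.0000 0.0000 0.0000
    outer loop
      vertex 5.0 3.0 0.0
      vertex 5.0 21.0 0.0
      vertex 5.0 21.0 10.0
    endloop
  endfacet
  facet normal 1.0000 0.0000 0.0000
    outer loop
      vertex 5.0 3.0 0.0
      vertex 5.0 21.0 10.0
      vertex 5.0 3.0 10.0
    endloop
  endfacet
  facet normal 0.0000 1.0000 0.0000
    outer loop
      vertex 5.0 21.0 0.0
      vertex 0.0 21.0 0.0
      vertex 0.0 21.0 10.0
    endloop
  endfacet
  facet normal 0.0000 1.0000 0.0000
    outer loop
      vertex 5.0 21.0 0.0
      vertex 0.0 21.0 10.0
      vertex 5.0 21.0 10.0
    endloop
  endfacet
  facet normal -1.0000 0.0000 0.0000
    outer loop
      vertex 0.0 21.0 0.0
      vertex 0.0 0.0 0.0
      vertex 0.0 0.0 10.0
    endloop
  endfacet
  facet normal -1.0000 0.0000 0.0000
    outer loop
      vertex 0.0 21.0 0.0
      vertex 0.0 0.0 10.0
      vertex 0.0 21.0 10.0
    endloop
  endfacet
endsolid part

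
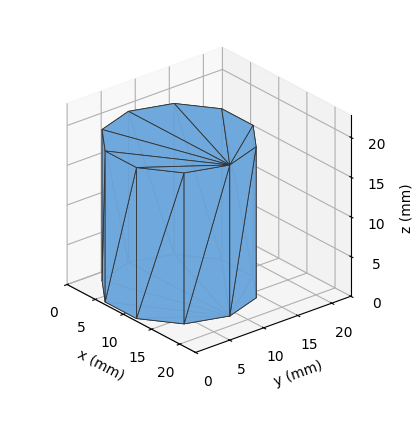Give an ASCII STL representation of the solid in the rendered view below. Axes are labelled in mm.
Reading the render: the shape is a regular 10-sided prism (a cylinder approximated with 10 flat sides), circumscribed radius ≈ 9 mm, height ≈ 19 mm (dimensions read to the nearest mm from the axis ticks). For the STL, each face is triangulated and given an outward normal.

solid part
  facet normal 0.0000 0.0000 -1.0000
    outer loop
      vertex 11.781 17.560 0.000
      vertex 16.281 14.290 0.000
      vertex 18.000 9.000 0.000
    endloop
  endfacet
  facet normal 0.0000 0.0000 -1.0000
    outer loop
      vertex 6.219 17.560 0.000
      vertex 11.781 17.560 0.000
      vertex 18.000 9.000 0.000
    endloop
  endfacet
  facet normal 0.0000 0.0000 -1.0000
    outer loop
      vertex 1.719 14.290 0.000
      vertex 6.219 17.560 0.000
      vertex 18.000 9.000 0.000
    endloop
  endfacet
  facet normal 0.0000 0.0000 -1.0000
    outer loop
      vertex 0.000 9.000 0.000
      vertex 1.719 14.290 0.000
      vertex 18.000 9.000 0.000
    endloop
  endfacet
  facet normal 0.0000 0.0000 -1.0000
    outer loop
      vertex 1.719 3.710 0.000
      vertex 0.000 9.000 0.000
      vertex 18.000 9.000 0.000
    endloop
  endfacet
  facet normal 0.0000 0.0000 -1.0000
    outer loop
      vertex 6.219 0.440 0.000
      vertex 1.719 3.710 0.000
      vertex 18.000 9.000 0.000
    endloop
  endfacet
  facet normal 0.0000 0.0000 -1.0000
    outer loop
      vertex 11.781 0.440 0.000
      vertex 6.219 0.440 0.000
      vertex 18.000 9.000 0.000
    endloop
  endfacet
  facet normal 0.0000 0.0000 -1.0000
    outer loop
      vertex 16.281 3.710 0.000
      vertex 11.781 0.440 0.000
      vertex 18.000 9.000 0.000
    endloop
  endfacet
  facet normal 0.0000 0.0000 1.0000
    outer loop
      vertex 18.000 9.000 19.000
      vertex 16.281 14.290 19.000
      vertex 11.781 17.560 19.000
    endloop
  endfacet
  facet normal 0.0000 0.0000 1.0000
    outer loop
      vertex 18.000 9.000 19.000
      vertex 11.781 17.560 19.000
      vertex 6.219 17.560 19.000
    endloop
  endfacet
  facet normal 0.0000 0.0000 1.0000
    outer loop
      vertex 18.000 9.000 19.000
      vertex 6.219 17.560 19.000
      vertex 1.719 14.290 19.000
    endloop
  endfacet
  facet normal 0.0000 0.0000 1.0000
    outer loop
      vertex 18.000 9.000 19.000
      vertex 1.719 14.290 19.000
      vertex 0.000 9.000 19.000
    endloop
  endfacet
  facet normal 0.0000 0.0000 1.0000
    outer loop
      vertex 18.000 9.000 19.000
      vertex 0.000 9.000 19.000
      vertex 1.719 3.710 19.000
    endloop
  endfacet
  facet normal 0.0000 0.0000 1.0000
    outer loop
      vertex 18.000 9.000 19.000
      vertex 1.719 3.710 19.000
      vertex 6.219 0.440 19.000
    endloop
  endfacet
  facet normal 0.0000 0.0000 1.0000
    outer loop
      vertex 18.000 9.000 19.000
      vertex 6.219 0.440 19.000
      vertex 11.781 0.440 19.000
    endloop
  endfacet
  facet normal 0.0000 0.0000 1.0000
    outer loop
      vertex 18.000 9.000 19.000
      vertex 11.781 0.440 19.000
      vertex 16.281 3.710 19.000
    endloop
  endfacet
  facet normal 0.9510 0.3090 0.0000
    outer loop
      vertex 18.000 9.000 0.000
      vertex 16.281 14.290 0.000
      vertex 16.281 14.290 19.000
    endloop
  endfacet
  facet normal 0.9510 0.3090 0.0000
    outer loop
      vertex 18.000 9.000 0.000
      vertex 16.281 14.290 19.000
      vertex 18.000 9.000 19.000
    endloop
  endfacet
  facet normal 0.5879 0.8090 0.0000
    outer loop
      vertex 16.281 14.290 0.000
      vertex 11.781 17.560 0.000
      vertex 11.781 17.560 19.000
    endloop
  endfacet
  facet normal 0.5879 0.8090 0.0000
    outer loop
      vertex 16.281 14.290 0.000
      vertex 11.781 17.560 19.000
      vertex 16.281 14.290 19.000
    endloop
  endfacet
  facet normal 0.0000 1.0000 0.0000
    outer loop
      vertex 11.781 17.560 0.000
      vertex 6.219 17.560 0.000
      vertex 6.219 17.560 19.000
    endloop
  endfacet
  facet normal 0.0000 1.0000 0.0000
    outer loop
      vertex 11.781 17.560 0.000
      vertex 6.219 17.560 19.000
      vertex 11.781 17.560 19.000
    endloop
  endfacet
  facet normal -0.5879 0.8090 0.0000
    outer loop
      vertex 6.219 17.560 0.000
      vertex 1.719 14.290 0.000
      vertex 1.719 14.290 19.000
    endloop
  endfacet
  facet normal -0.5879 0.8090 0.0000
    outer loop
      vertex 6.219 17.560 0.000
      vertex 1.719 14.290 19.000
      vertex 6.219 17.560 19.000
    endloop
  endfacet
  facet normal -0.9510 0.3090 0.0000
    outer loop
      vertex 1.719 14.290 0.000
      vertex 0.000 9.000 0.000
      vertex 0.000 9.000 19.000
    endloop
  endfacet
  facet normal -0.9510 0.3090 0.0000
    outer loop
      vertex 1.719 14.290 0.000
      vertex 0.000 9.000 19.000
      vertex 1.719 14.290 19.000
    endloop
  endfacet
  facet normal -0.9510 -0.3090 0.0000
    outer loop
      vertex 0.000 9.000 0.000
      vertex 1.719 3.710 0.000
      vertex 1.719 3.710 19.000
    endloop
  endfacet
  facet normal -0.9510 -0.3090 0.0000
    outer loop
      vertex 0.000 9.000 0.000
      vertex 1.719 3.710 19.000
      vertex 0.000 9.000 19.000
    endloop
  endfacet
  facet normal -0.5879 -0.8090 0.0000
    outer loop
      vertex 1.719 3.710 0.000
      vertex 6.219 0.440 0.000
      vertex 6.219 0.440 19.000
    endloop
  endfacet
  facet normal -0.5879 -0.8090 0.0000
    outer loop
      vertex 1.719 3.710 0.000
      vertex 6.219 0.440 19.000
      vertex 1.719 3.710 19.000
    endloop
  endfacet
  facet normal 0.0000 -1.0000 0.0000
    outer loop
      vertex 6.219 0.440 0.000
      vertex 11.781 0.440 0.000
      vertex 11.781 0.440 19.000
    endloop
  endfacet
  facet normal 0.0000 -1.0000 0.0000
    outer loop
      vertex 6.219 0.440 0.000
      vertex 11.781 0.440 19.000
      vertex 6.219 0.440 19.000
    endloop
  endfacet
  facet normal 0.5879 -0.8090 0.0000
    outer loop
      vertex 11.781 0.440 0.000
      vertex 16.281 3.710 0.000
      vertex 16.281 3.710 19.000
    endloop
  endfacet
  facet normal 0.5879 -0.8090 0.0000
    outer loop
      vertex 11.781 0.440 0.000
      vertex 16.281 3.710 19.000
      vertex 11.781 0.440 19.000
    endloop
  endfacet
  facet normal 0.9510 -0.3090 0.0000
    outer loop
      vertex 16.281 3.710 0.000
      vertex 18.000 9.000 0.000
      vertex 18.000 9.000 19.000
    endloop
  endfacet
  facet normal 0.9510 -0.3090 0.0000
    outer loop
      vertex 16.281 3.710 0.000
      vertex 18.000 9.000 19.000
      vertex 16.281 3.710 19.000
    endloop
  endfacet
endsolid part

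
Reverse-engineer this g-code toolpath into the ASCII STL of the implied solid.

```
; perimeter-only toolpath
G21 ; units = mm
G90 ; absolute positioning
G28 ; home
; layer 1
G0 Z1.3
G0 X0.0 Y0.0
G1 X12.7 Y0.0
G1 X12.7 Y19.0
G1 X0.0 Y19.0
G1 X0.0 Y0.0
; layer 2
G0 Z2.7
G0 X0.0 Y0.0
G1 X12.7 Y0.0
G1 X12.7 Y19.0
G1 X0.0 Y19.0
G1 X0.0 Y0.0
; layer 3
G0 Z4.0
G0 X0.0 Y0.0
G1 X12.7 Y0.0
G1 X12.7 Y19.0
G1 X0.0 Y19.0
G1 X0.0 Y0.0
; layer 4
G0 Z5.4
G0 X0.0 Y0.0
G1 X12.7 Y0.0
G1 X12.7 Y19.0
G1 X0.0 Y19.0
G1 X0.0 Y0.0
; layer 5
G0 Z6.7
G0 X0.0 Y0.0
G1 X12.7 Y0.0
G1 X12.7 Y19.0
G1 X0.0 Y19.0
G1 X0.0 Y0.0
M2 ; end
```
solid part
  facet normal 0.0000 0.0000 -1.0000
    outer loop
      vertex 12.7 19.0 0.0
      vertex 12.7 0.0 0.0
      vertex 0.0 0.0 0.0
    endloop
  endfacet
  facet normal 0.0000 0.0000 -1.0000
    outer loop
      vertex 0.0 19.0 0.0
      vertex 12.7 19.0 0.0
      vertex 0.0 0.0 0.0
    endloop
  endfacet
  facet normal 0.0000 0.0000 1.0000
    outer loop
      vertex 0.0 0.0 6.7
      vertex 12.7 0.0 6.7
      vertex 12.7 19.0 6.7
    endloop
  endfacet
  facet normal 0.0000 0.0000 1.0000
    outer loop
      vertex 0.0 0.0 6.7
      vertex 12.7 19.0 6.7
      vertex 0.0 19.0 6.7
    endloop
  endfacet
  facet normal 0.0000 -1.0000 0.0000
    outer loop
      vertex 0.0 0.0 0.0
      vertex 12.7 0.0 0.0
      vertex 12.7 0.0 6.7
    endloop
  endfacet
  facet normal 0.0000 -1.0000 0.0000
    outer loop
      vertex 0.0 0.0 0.0
      vertex 12.7 0.0 6.7
      vertex 0.0 0.0 6.7
    endloop
  endfacet
  facet normal 0.0000 1.0000 0.0000
    outer loop
      vertex 12.7 19.0 6.7
      vertex 12.7 19.0 0.0
      vertex 0.0 19.0 0.0
    endloop
  endfacet
  facet normal 0.0000 1.0000 0.0000
    outer loop
      vertex 0.0 19.0 6.7
      vertex 12.7 19.0 6.7
      vertex 0.0 19.0 0.0
    endloop
  endfacet
  facet normal -1.0000 0.0000 0.0000
    outer loop
      vertex 0.0 19.0 6.7
      vertex 0.0 19.0 0.0
      vertex 0.0 0.0 0.0
    endloop
  endfacet
  facet normal -1.0000 0.0000 0.0000
    outer loop
      vertex 0.0 0.0 6.7
      vertex 0.0 19.0 6.7
      vertex 0.0 0.0 0.0
    endloop
  endfacet
  facet normal 1.0000 0.0000 0.0000
    outer loop
      vertex 12.7 0.0 0.0
      vertex 12.7 19.0 0.0
      vertex 12.7 19.0 6.7
    endloop
  endfacet
  facet normal 1.0000 0.0000 0.0000
    outer loop
      vertex 12.7 0.0 0.0
      vertex 12.7 19.0 6.7
      vertex 12.7 0.0 6.7
    endloop
  endfacet
endsolid part

The G0 Z moves step by Δz≈1.3 mm. Every layer's G1 loop is the same polygon, so the solid is a straight extrusion of it from z=0 to z≈6.7. Closing with flat bottom and top caps and triangulating gives 12 facets — a rectangular box, roughly 12.7 × 19 mm footprint and 6.7 mm tall.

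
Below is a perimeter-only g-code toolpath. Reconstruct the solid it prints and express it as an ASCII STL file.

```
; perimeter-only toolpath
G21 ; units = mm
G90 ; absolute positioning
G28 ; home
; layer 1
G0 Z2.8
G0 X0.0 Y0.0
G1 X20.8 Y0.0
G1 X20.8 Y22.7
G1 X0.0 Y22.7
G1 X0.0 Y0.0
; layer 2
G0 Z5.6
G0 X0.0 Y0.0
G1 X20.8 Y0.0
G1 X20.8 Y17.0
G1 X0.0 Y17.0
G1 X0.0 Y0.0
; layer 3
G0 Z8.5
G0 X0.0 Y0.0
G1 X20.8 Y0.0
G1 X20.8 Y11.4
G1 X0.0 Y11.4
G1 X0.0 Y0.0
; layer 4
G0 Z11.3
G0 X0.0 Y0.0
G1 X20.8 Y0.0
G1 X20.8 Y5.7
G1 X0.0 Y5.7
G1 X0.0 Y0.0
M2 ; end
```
solid part
  facet normal 0.0000 0.0000 -1.0000
    outer loop
      vertex 20.8 28.4 0.0
      vertex 20.8 0.0 0.0
      vertex 0.0 0.0 0.0
    endloop
  endfacet
  facet normal 0.0000 0.0000 -1.0000
    outer loop
      vertex 0.0 28.4 0.0
      vertex 20.8 28.4 0.0
      vertex 0.0 0.0 0.0
    endloop
  endfacet
  facet normal 0.0000 -1.0000 0.0000
    outer loop
      vertex 0.0 0.0 0.0
      vertex 20.8 0.0 0.0
      vertex 20.8 0.0 14.1
    endloop
  endfacet
  facet normal 0.0000 -1.0000 0.0000
    outer loop
      vertex 0.0 0.0 0.0
      vertex 20.8 0.0 14.1
      vertex 0.0 0.0 14.1
    endloop
  endfacet
  facet normal 0.0000 0.4447 0.8957
    outer loop
      vertex 0.0 0.0 14.1
      vertex 20.8 0.0 14.1
      vertex 20.8 28.4 0.0
    endloop
  endfacet
  facet normal 0.0000 0.4447 0.8957
    outer loop
      vertex 0.0 0.0 14.1
      vertex 20.8 28.4 0.0
      vertex 0.0 28.4 0.0
    endloop
  endfacet
  facet normal -1.0000 0.0000 0.0000
    outer loop
      vertex 0.0 0.0 14.1
      vertex 0.0 28.4 0.0
      vertex 0.0 0.0 0.0
    endloop
  endfacet
  facet normal 1.0000 0.0000 0.0000
    outer loop
      vertex 20.8 0.0 0.0
      vertex 20.8 28.4 0.0
      vertex 20.8 0.0 14.1
    endloop
  endfacet
endsolid part

The G0 Z moves step by Δz≈2.8 mm. The G1 loops shrink linearly with z, so the solid tapers from its base footprint up to z≈14.1. Closing with a flat bottom cap and the tapered top and triangulating gives 8 facets — a wedge (ramp): 20.8 × 28.4 mm base, rising to 14.1 mm along the y=0 edge and sloping linearly to z=0 at y=28.4.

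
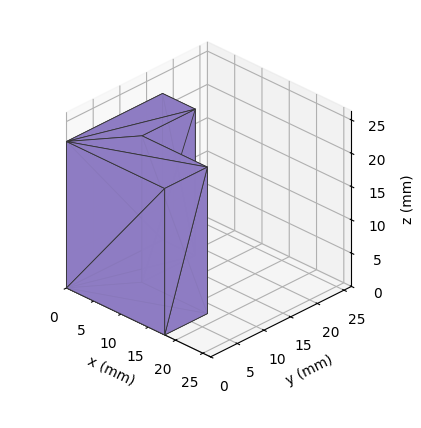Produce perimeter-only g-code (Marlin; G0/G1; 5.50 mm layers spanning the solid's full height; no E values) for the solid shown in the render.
Reading the render: the shape is an L-shaped prism: outer 18 × 18 mm, arm thicknesses ≈ 8 mm (horizontal) and 6 mm (vertical), extruded 22 mm in z (dimensions read to the nearest mm from the axis ticks). For the g-code, the solid's height is divided into equal slices at the stated Δz and each level perimeter traced with G1 moves after a G0 lift.

; perimeter-only toolpath
G21 ; units = mm
G90 ; absolute positioning
G28 ; home
; layer 1
G0 Z5.50
G0 X0.00 Y0.00
G1 X18.00 Y0.00
G1 X18.00 Y8.00
G1 X6.00 Y8.00
G1 X6.00 Y18.00
G1 X0.00 Y18.00
G1 X0.00 Y0.00
; layer 2
G0 Z11.00
G0 X0.00 Y0.00
G1 X18.00 Y0.00
G1 X18.00 Y8.00
G1 X6.00 Y8.00
G1 X6.00 Y18.00
G1 X0.00 Y18.00
G1 X0.00 Y0.00
; layer 3
G0 Z16.50
G0 X0.00 Y0.00
G1 X18.00 Y0.00
G1 X18.00 Y8.00
G1 X6.00 Y8.00
G1 X6.00 Y18.00
G1 X0.00 Y18.00
G1 X0.00 Y0.00
; layer 4
G0 Z22.00
G0 X0.00 Y0.00
G1 X18.00 Y0.00
G1 X18.00 Y8.00
G1 X6.00 Y8.00
G1 X6.00 Y18.00
G1 X0.00 Y18.00
G1 X0.00 Y0.00
M2 ; end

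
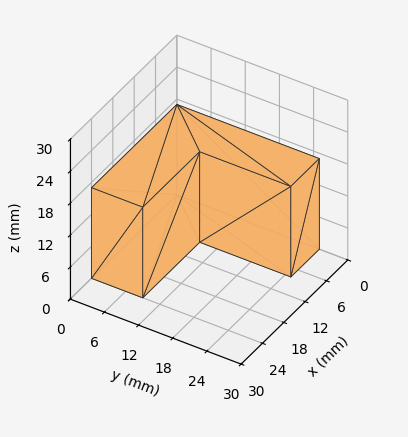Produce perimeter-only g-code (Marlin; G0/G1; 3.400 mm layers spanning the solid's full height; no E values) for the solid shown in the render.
Reading the render: the shape is an L-shaped prism: outer 24 × 25 mm, arm thicknesses ≈ 9 mm (horizontal) and 8 mm (vertical), extruded 17 mm in z (dimensions read to the nearest mm from the axis ticks). For the g-code, the solid's height is divided into equal slices at the stated Δz and each level perimeter traced with G1 moves after a G0 lift.

; perimeter-only toolpath
G21 ; units = mm
G90 ; absolute positioning
G28 ; home
; layer 1
G0 Z3.400
G0 X0.000 Y0.000
G1 X24.000 Y0.000
G1 X24.000 Y9.000
G1 X8.000 Y9.000
G1 X8.000 Y25.000
G1 X0.000 Y25.000
G1 X0.000 Y0.000
; layer 2
G0 Z6.800
G0 X0.000 Y0.000
G1 X24.000 Y0.000
G1 X24.000 Y9.000
G1 X8.000 Y9.000
G1 X8.000 Y25.000
G1 X0.000 Y25.000
G1 X0.000 Y0.000
; layer 3
G0 Z10.200
G0 X0.000 Y0.000
G1 X24.000 Y0.000
G1 X24.000 Y9.000
G1 X8.000 Y9.000
G1 X8.000 Y25.000
G1 X0.000 Y25.000
G1 X0.000 Y0.000
; layer 4
G0 Z13.600
G0 X0.000 Y0.000
G1 X24.000 Y0.000
G1 X24.000 Y9.000
G1 X8.000 Y9.000
G1 X8.000 Y25.000
G1 X0.000 Y25.000
G1 X0.000 Y0.000
; layer 5
G0 Z17.000
G0 X0.000 Y0.000
G1 X24.000 Y0.000
G1 X24.000 Y9.000
G1 X8.000 Y9.000
G1 X8.000 Y25.000
G1 X0.000 Y25.000
G1 X0.000 Y0.000
M2 ; end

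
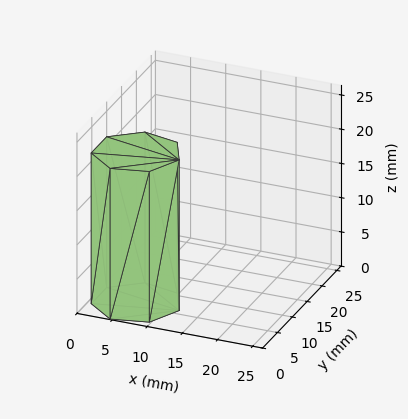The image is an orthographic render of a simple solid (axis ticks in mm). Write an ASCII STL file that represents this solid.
Reading the render: the shape is a regular 7-sided prism (a cylinder approximated with 7 flat sides), circumscribed radius ≈ 6 mm, height ≈ 22 mm (dimensions read to the nearest mm from the axis ticks). For the STL, each face is triangulated and given an outward normal.

solid part
  facet normal 0.0000 0.0000 -1.0000
    outer loop
      vertex 4.66 11.85 0.00
      vertex 9.74 10.69 0.00
      vertex 12.00 6.00 0.00
    endloop
  endfacet
  facet normal 0.0000 0.0000 -1.0000
    outer loop
      vertex 0.59 8.60 0.00
      vertex 4.66 11.85 0.00
      vertex 12.00 6.00 0.00
    endloop
  endfacet
  facet normal 0.0000 0.0000 -1.0000
    outer loop
      vertex 0.59 3.40 0.00
      vertex 0.59 8.60 0.00
      vertex 12.00 6.00 0.00
    endloop
  endfacet
  facet normal 0.0000 0.0000 -1.0000
    outer loop
      vertex 4.66 0.15 0.00
      vertex 0.59 3.40 0.00
      vertex 12.00 6.00 0.00
    endloop
  endfacet
  facet normal 0.0000 0.0000 -1.0000
    outer loop
      vertex 9.74 1.31 0.00
      vertex 4.66 0.15 0.00
      vertex 12.00 6.00 0.00
    endloop
  endfacet
  facet normal 0.0000 0.0000 1.0000
    outer loop
      vertex 12.00 6.00 22.00
      vertex 9.74 10.69 22.00
      vertex 4.66 11.85 22.00
    endloop
  endfacet
  facet normal 0.0000 0.0000 1.0000
    outer loop
      vertex 12.00 6.00 22.00
      vertex 4.66 11.85 22.00
      vertex 0.59 8.60 22.00
    endloop
  endfacet
  facet normal 0.0000 0.0000 1.0000
    outer loop
      vertex 12.00 6.00 22.00
      vertex 0.59 8.60 22.00
      vertex 0.59 3.40 22.00
    endloop
  endfacet
  facet normal 0.0000 0.0000 1.0000
    outer loop
      vertex 12.00 6.00 22.00
      vertex 0.59 3.40 22.00
      vertex 4.66 0.15 22.00
    endloop
  endfacet
  facet normal 0.0000 0.0000 1.0000
    outer loop
      vertex 12.00 6.00 22.00
      vertex 4.66 0.15 22.00
      vertex 9.74 1.31 22.00
    endloop
  endfacet
  facet normal 0.9009 0.4341 0.0000
    outer loop
      vertex 12.00 6.00 0.00
      vertex 9.74 10.69 0.00
      vertex 9.74 10.69 22.00
    endloop
  endfacet
  facet normal 0.9009 0.4341 0.0000
    outer loop
      vertex 12.00 6.00 0.00
      vertex 9.74 10.69 22.00
      vertex 12.00 6.00 22.00
    endloop
  endfacet
  facet normal 0.2226 0.9749 0.0000
    outer loop
      vertex 9.74 10.69 0.00
      vertex 4.66 11.85 0.00
      vertex 4.66 11.85 22.00
    endloop
  endfacet
  facet normal 0.2226 0.9749 0.0000
    outer loop
      vertex 9.74 10.69 0.00
      vertex 4.66 11.85 22.00
      vertex 9.74 10.69 22.00
    endloop
  endfacet
  facet normal -0.6240 0.7814 0.0000
    outer loop
      vertex 4.66 11.85 0.00
      vertex 0.59 8.60 0.00
      vertex 0.59 8.60 22.00
    endloop
  endfacet
  facet normal -0.6240 0.7814 0.0000
    outer loop
      vertex 4.66 11.85 0.00
      vertex 0.59 8.60 22.00
      vertex 4.66 11.85 22.00
    endloop
  endfacet
  facet normal -1.0000 0.0000 0.0000
    outer loop
      vertex 0.59 8.60 0.00
      vertex 0.59 3.40 0.00
      vertex 0.59 3.40 22.00
    endloop
  endfacet
  facet normal -1.0000 0.0000 0.0000
    outer loop
      vertex 0.59 8.60 0.00
      vertex 0.59 3.40 22.00
      vertex 0.59 8.60 22.00
    endloop
  endfacet
  facet normal -0.6240 -0.7814 0.0000
    outer loop
      vertex 0.59 3.40 0.00
      vertex 4.66 0.15 0.00
      vertex 4.66 0.15 22.00
    endloop
  endfacet
  facet normal -0.6240 -0.7814 0.0000
    outer loop
      vertex 0.59 3.40 0.00
      vertex 4.66 0.15 22.00
      vertex 0.59 3.40 22.00
    endloop
  endfacet
  facet normal 0.2226 -0.9749 0.0000
    outer loop
      vertex 4.66 0.15 0.00
      vertex 9.74 1.31 0.00
      vertex 9.74 1.31 22.00
    endloop
  endfacet
  facet normal 0.2226 -0.9749 0.0000
    outer loop
      vertex 4.66 0.15 0.00
      vertex 9.74 1.31 22.00
      vertex 4.66 0.15 22.00
    endloop
  endfacet
  facet normal 0.9009 -0.4341 0.0000
    outer loop
      vertex 9.74 1.31 0.00
      vertex 12.00 6.00 0.00
      vertex 12.00 6.00 22.00
    endloop
  endfacet
  facet normal 0.9009 -0.4341 0.0000
    outer loop
      vertex 9.74 1.31 0.00
      vertex 12.00 6.00 22.00
      vertex 9.74 1.31 22.00
    endloop
  endfacet
endsolid part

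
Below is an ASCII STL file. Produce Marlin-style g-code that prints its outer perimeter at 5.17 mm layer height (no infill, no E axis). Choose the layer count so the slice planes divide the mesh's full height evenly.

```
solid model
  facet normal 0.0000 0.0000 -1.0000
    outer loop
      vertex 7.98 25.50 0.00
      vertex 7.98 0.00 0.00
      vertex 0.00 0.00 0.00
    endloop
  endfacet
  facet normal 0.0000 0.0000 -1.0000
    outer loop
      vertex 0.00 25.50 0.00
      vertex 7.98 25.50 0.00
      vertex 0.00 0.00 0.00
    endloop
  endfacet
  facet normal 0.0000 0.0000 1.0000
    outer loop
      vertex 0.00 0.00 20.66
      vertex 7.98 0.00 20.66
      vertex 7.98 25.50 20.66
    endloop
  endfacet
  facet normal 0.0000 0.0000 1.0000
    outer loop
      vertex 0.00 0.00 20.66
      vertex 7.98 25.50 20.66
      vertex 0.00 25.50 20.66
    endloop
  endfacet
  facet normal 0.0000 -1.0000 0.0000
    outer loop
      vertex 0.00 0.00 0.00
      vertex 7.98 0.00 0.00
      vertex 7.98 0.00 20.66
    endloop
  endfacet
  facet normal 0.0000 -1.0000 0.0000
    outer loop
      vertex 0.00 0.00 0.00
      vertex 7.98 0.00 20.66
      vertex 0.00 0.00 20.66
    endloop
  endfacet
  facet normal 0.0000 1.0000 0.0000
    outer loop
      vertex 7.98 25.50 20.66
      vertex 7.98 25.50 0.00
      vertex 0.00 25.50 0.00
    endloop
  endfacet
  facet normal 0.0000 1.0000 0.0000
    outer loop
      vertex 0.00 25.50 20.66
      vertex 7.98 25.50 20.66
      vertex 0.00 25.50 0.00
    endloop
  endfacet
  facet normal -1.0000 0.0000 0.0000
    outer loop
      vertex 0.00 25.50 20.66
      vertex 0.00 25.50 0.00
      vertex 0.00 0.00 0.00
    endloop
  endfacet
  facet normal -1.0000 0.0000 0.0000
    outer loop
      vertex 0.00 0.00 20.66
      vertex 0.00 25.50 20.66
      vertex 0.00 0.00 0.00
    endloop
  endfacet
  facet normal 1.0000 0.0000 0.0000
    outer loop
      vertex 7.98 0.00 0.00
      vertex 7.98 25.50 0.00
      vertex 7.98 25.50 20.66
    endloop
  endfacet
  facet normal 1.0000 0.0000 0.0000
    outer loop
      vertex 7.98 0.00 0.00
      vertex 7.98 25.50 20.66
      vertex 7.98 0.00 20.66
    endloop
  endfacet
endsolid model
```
; perimeter-only toolpath
G21 ; units = mm
G90 ; absolute positioning
G28 ; home
; layer 1
G0 Z5.17
G0 X0.00 Y0.00
G1 X7.98 Y0.00
G1 X7.98 Y25.50
G1 X0.00 Y25.50
G1 X0.00 Y0.00
; layer 2
G0 Z10.33
G0 X0.00 Y0.00
G1 X7.98 Y0.00
G1 X7.98 Y25.50
G1 X0.00 Y25.50
G1 X0.00 Y0.00
; layer 3
G0 Z15.50
G0 X0.00 Y0.00
G1 X7.98 Y0.00
G1 X7.98 Y25.50
G1 X0.00 Y25.50
G1 X0.00 Y0.00
; layer 4
G0 Z20.66
G0 X0.00 Y0.00
G1 X7.98 Y0.00
G1 X7.98 Y25.50
G1 X0.00 Y25.50
G1 X0.00 Y0.00
M2 ; end

The solid is a rectangular box, roughly 7.98 × 25.5 mm footprint and 20.7 mm tall. Slicing at Δz = 5.17 mm — 4 equal slices spanning the solid's height, so layer i sits at z = i·h/4 — gives 4 non-empty perimeters. Each is a 4-segment closed polygon; G0 lifts to the layer z and rapids to the start vertex, then G1 traces the edges.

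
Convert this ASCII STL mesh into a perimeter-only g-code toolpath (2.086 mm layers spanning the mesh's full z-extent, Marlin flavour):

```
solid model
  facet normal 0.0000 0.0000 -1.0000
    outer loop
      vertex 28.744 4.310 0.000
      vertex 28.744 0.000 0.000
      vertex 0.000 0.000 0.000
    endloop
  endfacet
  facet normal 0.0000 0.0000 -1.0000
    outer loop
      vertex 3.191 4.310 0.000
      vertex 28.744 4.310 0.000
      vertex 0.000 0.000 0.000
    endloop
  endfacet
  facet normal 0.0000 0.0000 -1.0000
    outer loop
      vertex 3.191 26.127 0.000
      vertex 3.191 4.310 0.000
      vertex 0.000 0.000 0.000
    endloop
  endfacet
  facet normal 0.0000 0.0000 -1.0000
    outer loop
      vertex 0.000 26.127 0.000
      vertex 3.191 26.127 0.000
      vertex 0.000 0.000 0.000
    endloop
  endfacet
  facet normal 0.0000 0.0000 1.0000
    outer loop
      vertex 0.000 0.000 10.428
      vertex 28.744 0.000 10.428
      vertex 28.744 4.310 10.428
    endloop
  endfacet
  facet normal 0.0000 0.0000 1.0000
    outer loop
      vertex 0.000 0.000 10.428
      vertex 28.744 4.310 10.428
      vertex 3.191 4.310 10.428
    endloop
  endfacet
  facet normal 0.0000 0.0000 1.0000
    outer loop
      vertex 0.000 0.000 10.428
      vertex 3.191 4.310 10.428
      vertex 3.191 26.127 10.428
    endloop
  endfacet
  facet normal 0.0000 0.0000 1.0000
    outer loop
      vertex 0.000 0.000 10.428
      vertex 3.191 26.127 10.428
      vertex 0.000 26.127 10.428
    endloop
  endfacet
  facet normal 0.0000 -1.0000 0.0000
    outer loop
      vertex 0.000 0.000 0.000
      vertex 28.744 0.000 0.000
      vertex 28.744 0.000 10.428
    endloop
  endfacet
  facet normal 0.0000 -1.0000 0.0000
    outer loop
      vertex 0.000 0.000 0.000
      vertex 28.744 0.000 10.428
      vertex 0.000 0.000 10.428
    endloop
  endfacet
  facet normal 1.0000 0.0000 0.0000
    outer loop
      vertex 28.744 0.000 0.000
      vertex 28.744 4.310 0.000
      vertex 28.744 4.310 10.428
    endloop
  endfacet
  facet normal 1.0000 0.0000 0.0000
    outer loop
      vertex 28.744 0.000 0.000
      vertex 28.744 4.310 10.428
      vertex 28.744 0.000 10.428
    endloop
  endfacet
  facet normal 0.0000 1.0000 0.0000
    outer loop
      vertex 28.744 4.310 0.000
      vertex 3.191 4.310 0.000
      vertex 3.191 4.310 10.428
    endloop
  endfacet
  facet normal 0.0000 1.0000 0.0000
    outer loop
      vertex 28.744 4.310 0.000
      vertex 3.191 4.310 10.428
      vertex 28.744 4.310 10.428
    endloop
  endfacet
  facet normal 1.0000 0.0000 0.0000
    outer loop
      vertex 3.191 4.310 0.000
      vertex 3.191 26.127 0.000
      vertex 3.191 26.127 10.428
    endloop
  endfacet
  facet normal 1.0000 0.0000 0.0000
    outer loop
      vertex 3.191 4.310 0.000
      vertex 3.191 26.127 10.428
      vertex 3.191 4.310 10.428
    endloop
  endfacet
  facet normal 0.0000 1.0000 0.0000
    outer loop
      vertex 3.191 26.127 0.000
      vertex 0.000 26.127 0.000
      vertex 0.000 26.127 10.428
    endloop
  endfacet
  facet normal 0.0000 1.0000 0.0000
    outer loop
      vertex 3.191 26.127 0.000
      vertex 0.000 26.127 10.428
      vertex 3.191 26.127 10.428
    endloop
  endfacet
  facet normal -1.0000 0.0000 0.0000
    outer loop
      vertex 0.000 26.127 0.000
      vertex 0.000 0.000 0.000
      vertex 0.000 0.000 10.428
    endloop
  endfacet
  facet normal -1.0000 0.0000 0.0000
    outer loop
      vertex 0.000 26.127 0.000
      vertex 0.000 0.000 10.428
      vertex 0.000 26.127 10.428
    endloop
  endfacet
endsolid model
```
; perimeter-only toolpath
G21 ; units = mm
G90 ; absolute positioning
G28 ; home
; layer 1
G0 Z2.086
G0 X0.000 Y0.000
G1 X28.744 Y0.000
G1 X28.744 Y4.310
G1 X3.191 Y4.310
G1 X3.191 Y26.127
G1 X0.000 Y26.127
G1 X0.000 Y0.000
; layer 2
G0 Z4.171
G0 X0.000 Y0.000
G1 X28.744 Y0.000
G1 X28.744 Y4.310
G1 X3.191 Y4.310
G1 X3.191 Y26.127
G1 X0.000 Y26.127
G1 X0.000 Y0.000
; layer 3
G0 Z6.257
G0 X0.000 Y0.000
G1 X28.744 Y0.000
G1 X28.744 Y4.310
G1 X3.191 Y4.310
G1 X3.191 Y26.127
G1 X0.000 Y26.127
G1 X0.000 Y0.000
; layer 4
G0 Z8.342
G0 X0.000 Y0.000
G1 X28.744 Y0.000
G1 X28.744 Y4.310
G1 X3.191 Y4.310
G1 X3.191 Y26.127
G1 X0.000 Y26.127
G1 X0.000 Y0.000
; layer 5
G0 Z10.428
G0 X0.000 Y0.000
G1 X28.744 Y0.000
G1 X28.744 Y4.310
G1 X3.191 Y4.310
G1 X3.191 Y26.127
G1 X0.000 Y26.127
G1 X0.000 Y0.000
M2 ; end

The solid is an L-shaped prism: outer 28.7 × 26.1 mm, arm thicknesses ≈ 4.31 mm (horizontal) and 3.19 mm (vertical), extruded 10.4 mm in z. Slicing at Δz = 2.086 mm — 5 equal slices spanning the solid's height, so layer i sits at z = i·h/5 — gives 5 non-empty perimeters. Each is a 6-segment closed polygon; G0 lifts to the layer z and rapids to the start vertex, then G1 traces the edges.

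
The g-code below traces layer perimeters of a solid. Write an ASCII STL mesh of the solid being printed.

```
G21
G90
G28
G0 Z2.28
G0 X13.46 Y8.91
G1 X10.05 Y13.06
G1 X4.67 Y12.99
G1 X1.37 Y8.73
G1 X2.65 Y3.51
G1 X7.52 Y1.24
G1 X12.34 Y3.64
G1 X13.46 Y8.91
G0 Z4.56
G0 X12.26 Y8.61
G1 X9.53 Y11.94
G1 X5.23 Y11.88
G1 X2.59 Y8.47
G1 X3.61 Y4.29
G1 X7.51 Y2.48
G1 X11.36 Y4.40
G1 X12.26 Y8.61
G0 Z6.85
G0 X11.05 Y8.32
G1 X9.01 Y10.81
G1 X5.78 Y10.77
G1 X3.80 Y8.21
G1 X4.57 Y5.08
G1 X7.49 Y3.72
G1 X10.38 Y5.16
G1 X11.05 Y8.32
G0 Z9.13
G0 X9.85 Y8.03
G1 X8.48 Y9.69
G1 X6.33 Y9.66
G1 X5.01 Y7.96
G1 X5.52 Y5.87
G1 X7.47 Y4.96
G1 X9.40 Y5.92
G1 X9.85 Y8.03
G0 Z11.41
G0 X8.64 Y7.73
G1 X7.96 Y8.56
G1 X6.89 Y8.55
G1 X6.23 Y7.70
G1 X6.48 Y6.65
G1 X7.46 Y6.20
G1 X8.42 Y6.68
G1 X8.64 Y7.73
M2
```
solid part
  facet normal 0.0000 0.0000 -1.0000
    outer loop
      vertex 4.12 14.10 0.00
      vertex 10.57 14.19 0.00
      vertex 14.67 9.20 0.00
    endloop
  endfacet
  facet normal 0.0000 0.0000 -1.0000
    outer loop
      vertex 0.16 8.99 0.00
      vertex 4.12 14.10 0.00
      vertex 14.67 9.20 0.00
    endloop
  endfacet
  facet normal 0.0000 0.0000 -1.0000
    outer loop
      vertex 1.69 2.72 0.00
      vertex 0.16 8.99 0.00
      vertex 14.67 9.20 0.00
    endloop
  endfacet
  facet normal 0.0000 0.0000 -1.0000
    outer loop
      vertex 7.54 0.00 0.00
      vertex 1.69 2.72 0.00
      vertex 14.67 9.20 0.00
    endloop
  endfacet
  facet normal 0.0000 0.0000 -1.0000
    outer loop
      vertex 13.32 2.88 0.00
      vertex 7.54 0.00 0.00
      vertex 14.67 9.20 0.00
    endloop
  endfacet
  facet normal 0.6939 0.5702 0.4398
    outer loop
      vertex 14.67 9.20 0.00
      vertex 10.57 14.19 0.00
      vertex 7.44 7.44 13.69
    endloop
  endfacet
  facet normal -0.0125 0.8980 0.4399
    outer loop
      vertex 10.57 14.19 0.00
      vertex 4.12 14.10 0.00
      vertex 7.44 7.44 13.69
    endloop
  endfacet
  facet normal -0.7099 0.5501 0.4398
    outer loop
      vertex 4.12 14.10 0.00
      vertex 0.16 8.99 0.00
      vertex 7.44 7.44 13.69
    endloop
  endfacet
  facet normal -0.8725 -0.2129 0.4399
    outer loop
      vertex 0.16 8.99 0.00
      vertex 1.69 2.72 0.00
      vertex 7.44 7.44 13.69
    endloop
  endfacet
  facet normal -0.3786 -0.8144 0.4398
    outer loop
      vertex 1.69 2.72 0.00
      vertex 7.54 0.00 0.00
      vertex 7.44 7.44 13.69
    endloop
  endfacet
  facet normal 0.4005 -0.8038 0.4398
    outer loop
      vertex 7.54 0.00 0.00
      vertex 13.32 2.88 0.00
      vertex 7.44 7.44 13.69
    endloop
  endfacet
  facet normal 0.8783 -0.1876 0.4397
    outer loop
      vertex 13.32 2.88 0.00
      vertex 14.67 9.20 0.00
      vertex 7.44 7.44 13.69
    endloop
  endfacet
endsolid part

The G0 Z moves step by Δz≈2.28 mm. The G1 loops shrink linearly with z, so the solid tapers from its base footprint up to z≈13.7. Closing with a flat bottom cap and the tapered top and triangulating gives 12 facets — a regular 7-sided pyramid, base circumscribed radius ≈ 7.44 mm, apex at z ≈ 13.7 mm.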